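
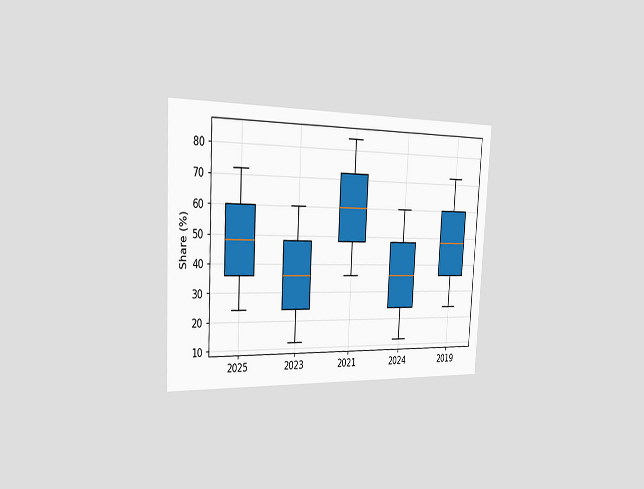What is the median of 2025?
48%

The chart is tilted about 3° clockwise and viewed slightly from the left. The median line in the 2025 box sits at 48%.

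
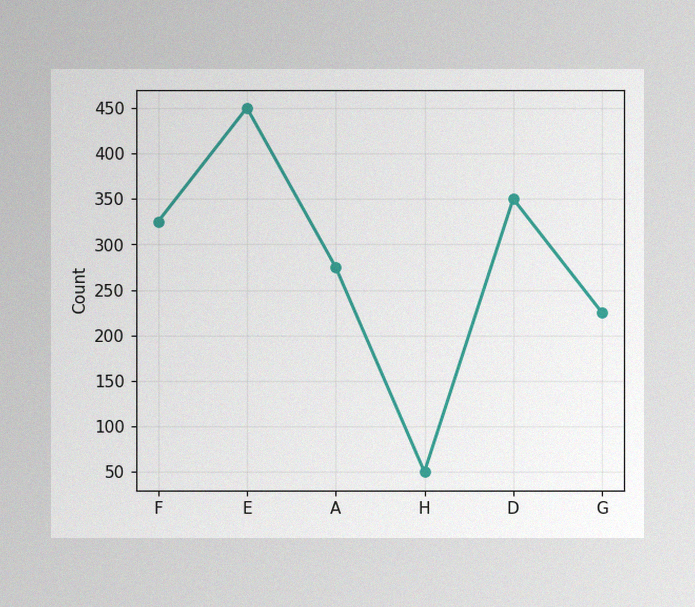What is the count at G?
225

The image has some photo noise and uneven lighting. At G, the line is at 225.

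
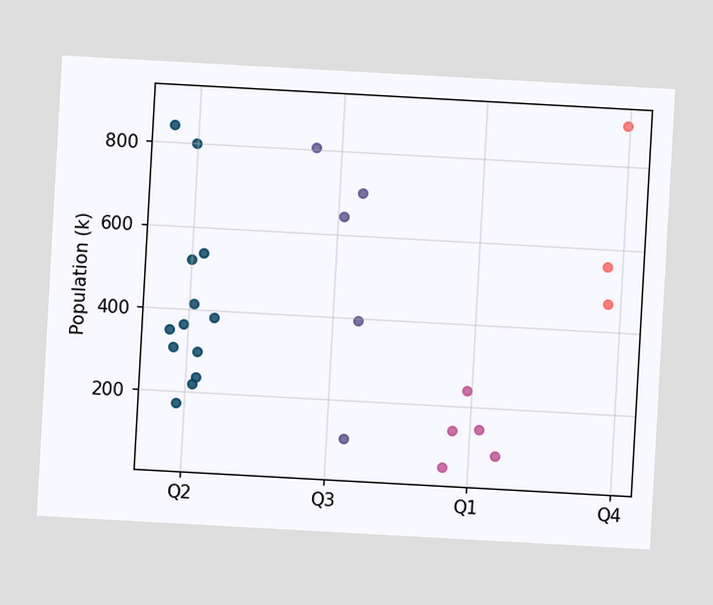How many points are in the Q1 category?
5

The chart is tilted about 3° clockwise. Counting the markers in the Q1 column gives 5.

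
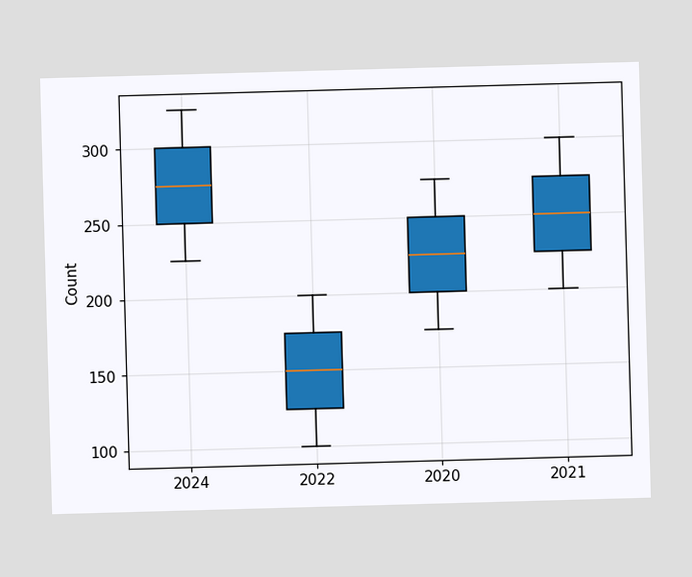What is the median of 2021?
250

The median line in the 2021 box sits at 250.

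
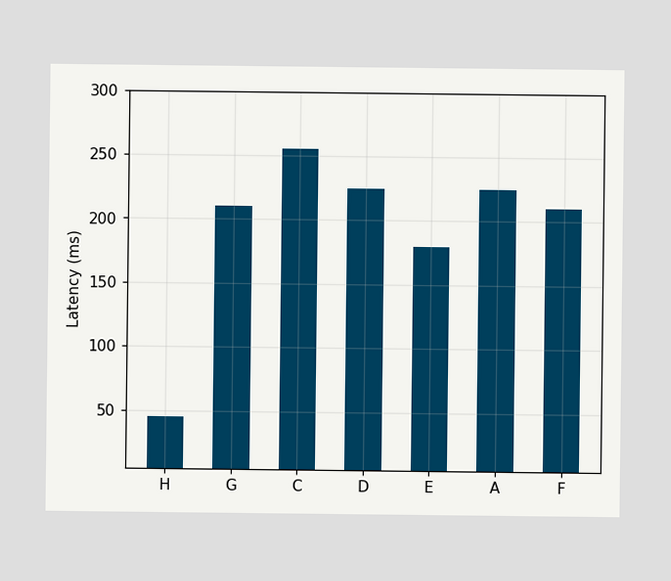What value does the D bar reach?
Reading along the chart's y-axis, the D bar reaches 225ms.

225ms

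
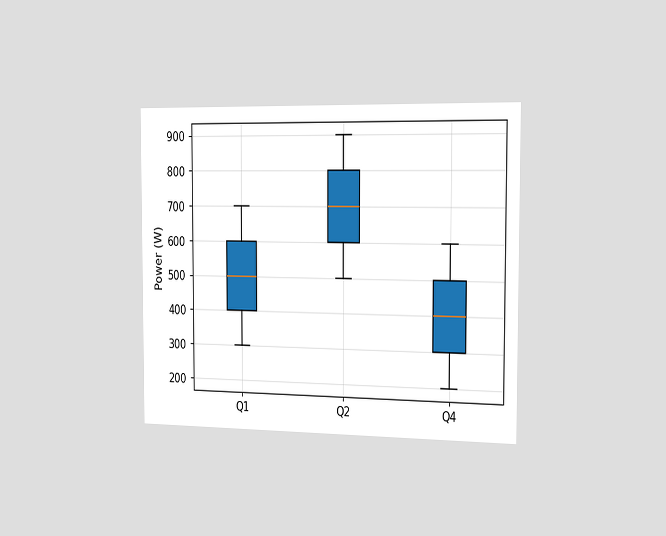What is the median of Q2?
The chart is viewed slightly from the right. The median line in the Q2 box sits at 700W.

700W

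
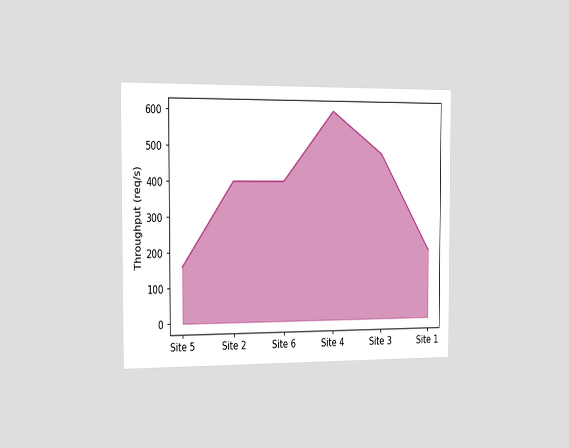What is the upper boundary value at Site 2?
The chart is viewed slightly from the left. At Site 2 the upper boundary is at 400req/s.

400req/s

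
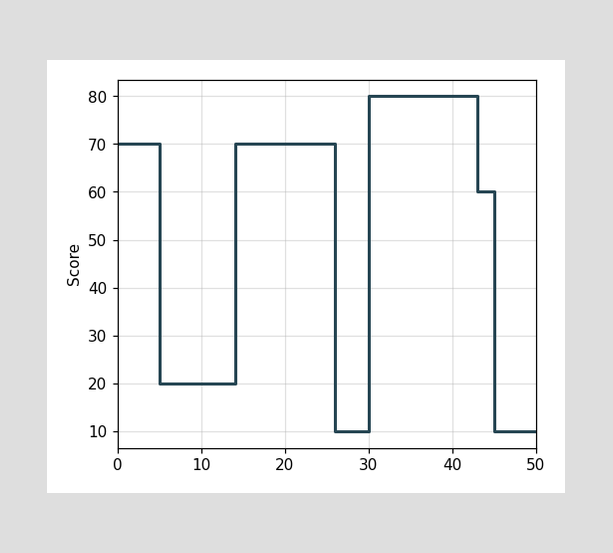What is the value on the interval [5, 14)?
On [5, 14) the step sits at 20.

20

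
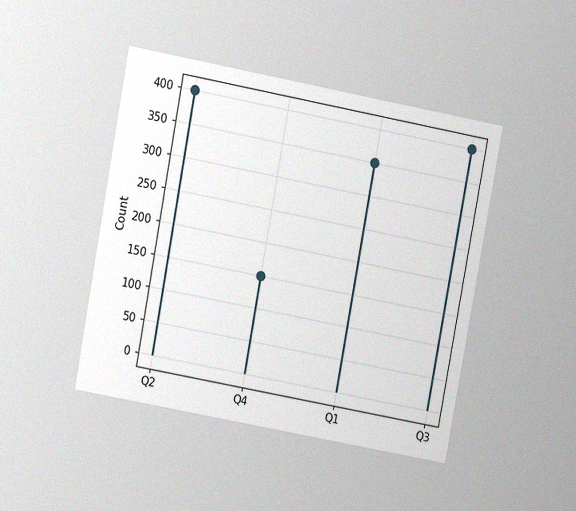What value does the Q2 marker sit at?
The chart is tilted about 11° clockwise and viewed at a slight angle, with some photo noise. The Q2 marker sits at 400.

400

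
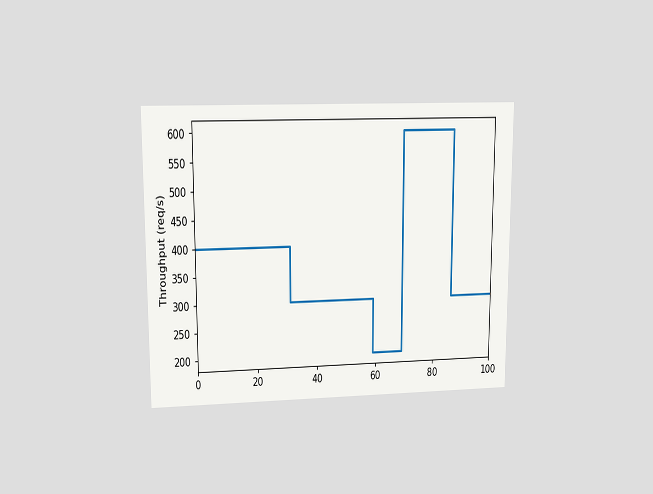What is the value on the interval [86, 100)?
300req/s

The chart is viewed at a slight angle. On [86, 100) the step sits at 300req/s.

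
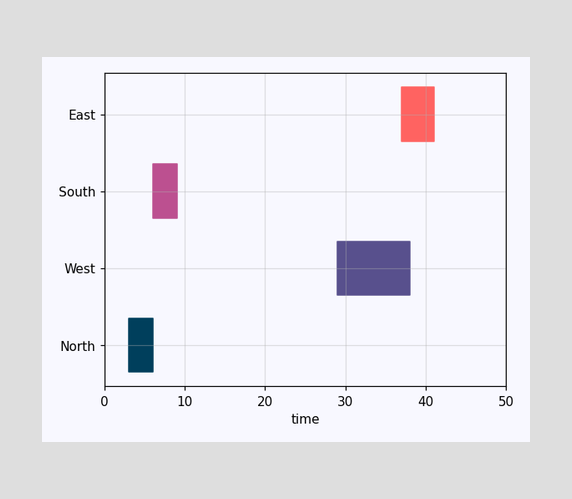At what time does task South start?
The South bar begins at t=6.

6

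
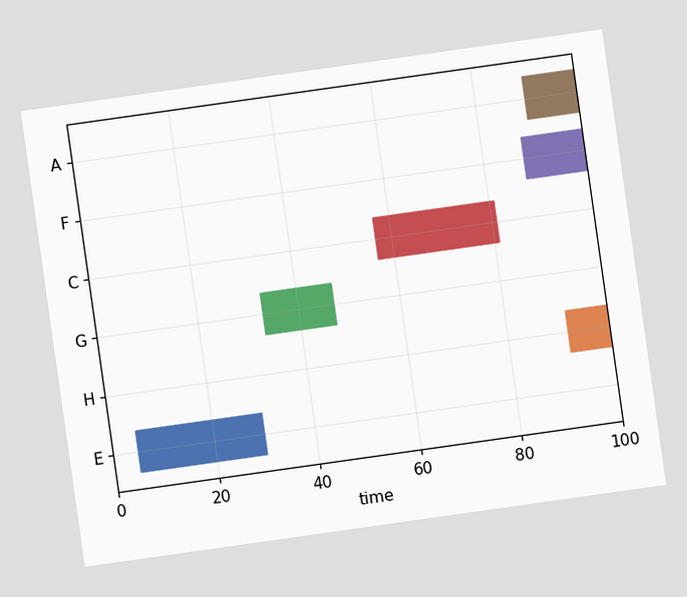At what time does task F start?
88

The chart is tilted about 8° counter-clockwise. The F bar begins at t=88.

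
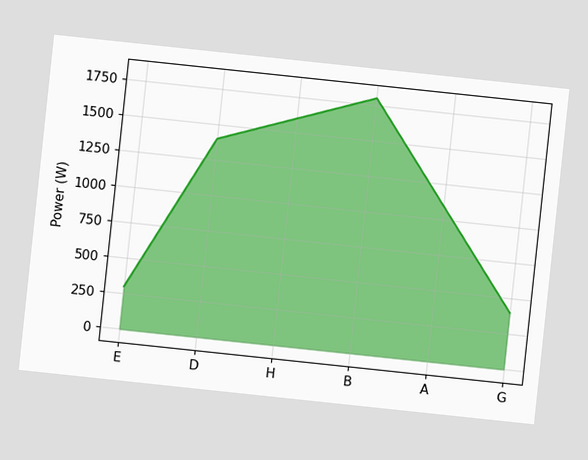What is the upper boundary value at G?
The chart is tilted about 6° clockwise. At G the upper boundary is at 400W.

400W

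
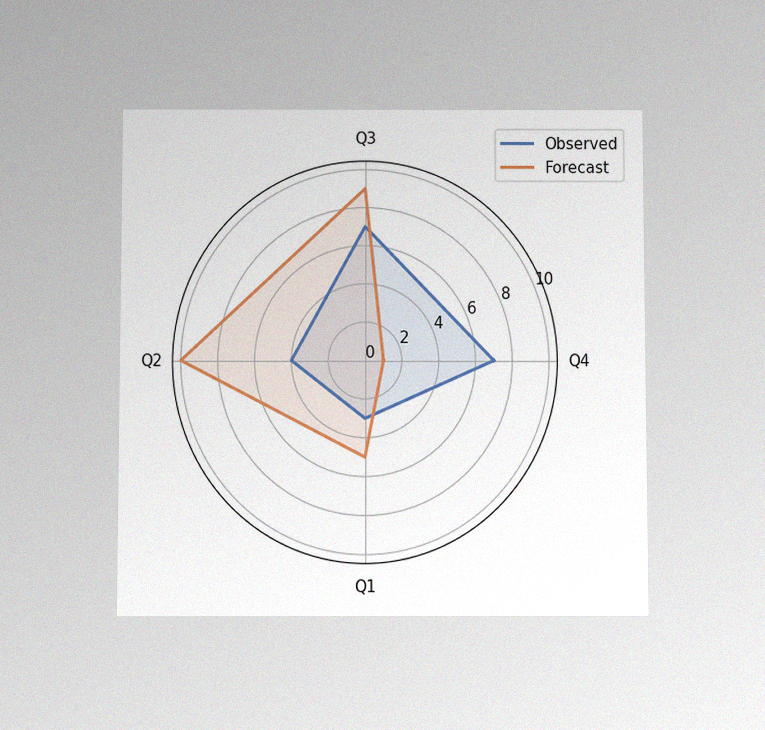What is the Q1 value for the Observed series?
The chart is viewed slightly from below, with some photo noise. On the Q1 axis, Observed reaches 3.

3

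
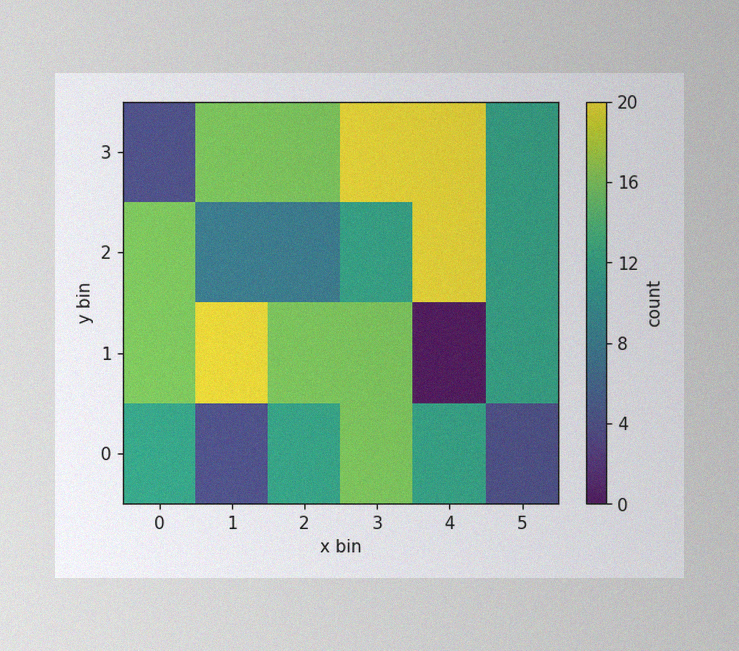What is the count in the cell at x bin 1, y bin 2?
8

The image has some photo noise and uneven lighting. Matching the cell (1, 2) against the colorbar gives 8.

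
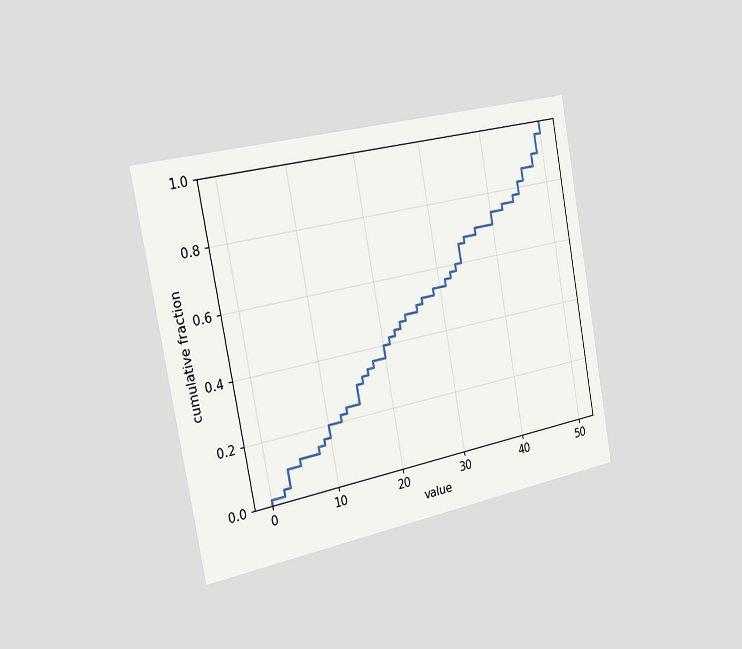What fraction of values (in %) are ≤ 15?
The chart is tilted about 11° counter-clockwise and viewed slightly from the left. At x=15 the ECDF step is at 30%.

30%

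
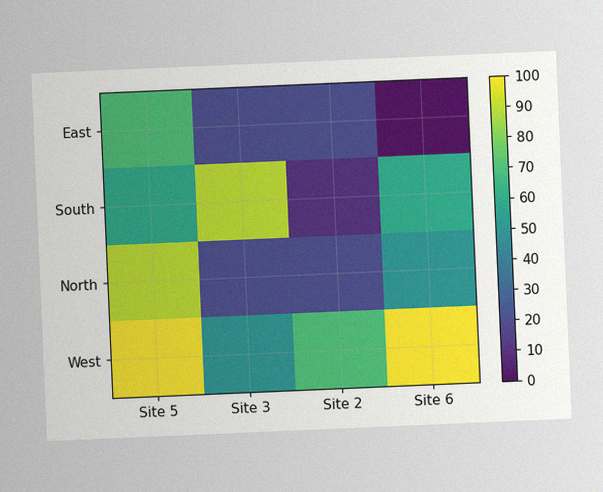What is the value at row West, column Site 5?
100

The chart is tilted about 2° counter-clockwise, with some photo noise. Matching cell (West, Site 5) against the colorbar gives 100.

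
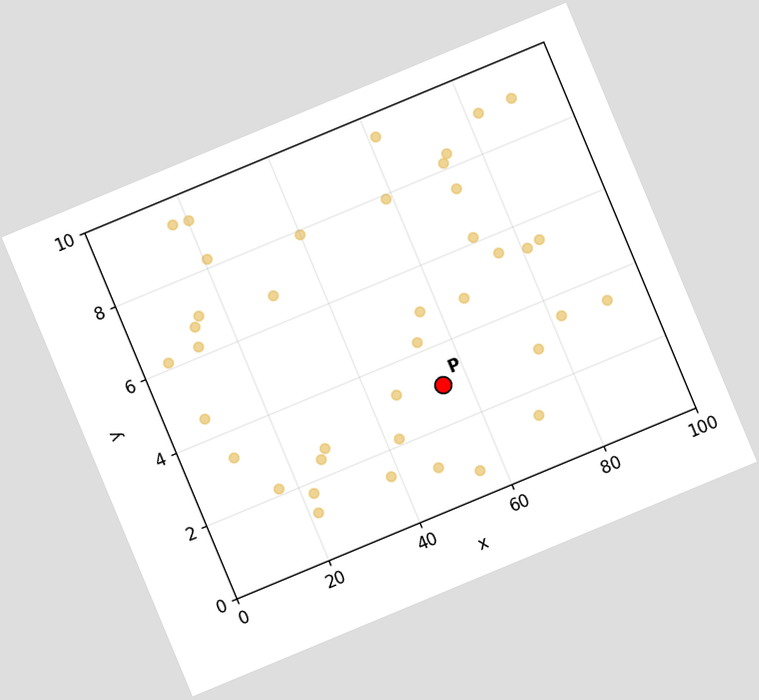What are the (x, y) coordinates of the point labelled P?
(55, 3)

The chart is tilted about 23° counter-clockwise. Following the gridlines from P to each axis, P sits at (55, 3).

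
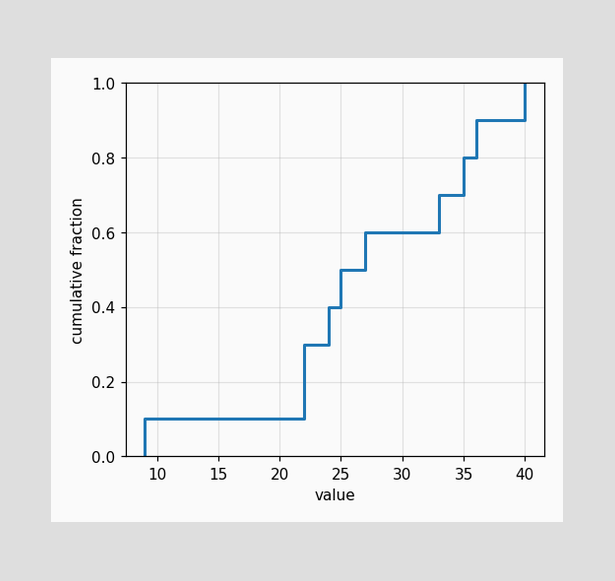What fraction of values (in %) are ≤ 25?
50%

At x=25 the ECDF step is at 50%.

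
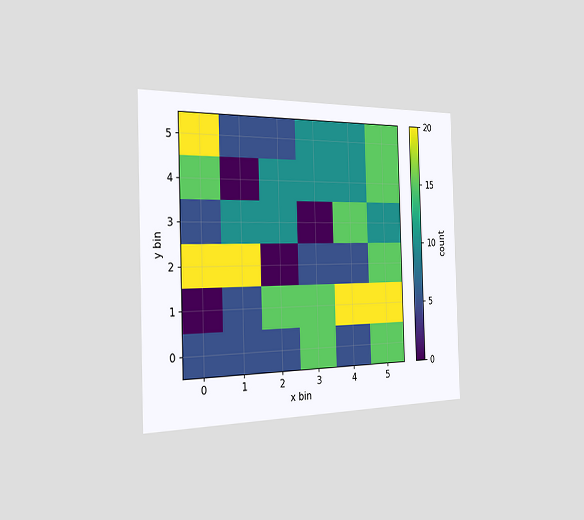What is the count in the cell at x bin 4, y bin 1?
The chart is viewed slightly from the left. Matching the cell (4, 1) against the colorbar gives 20.

20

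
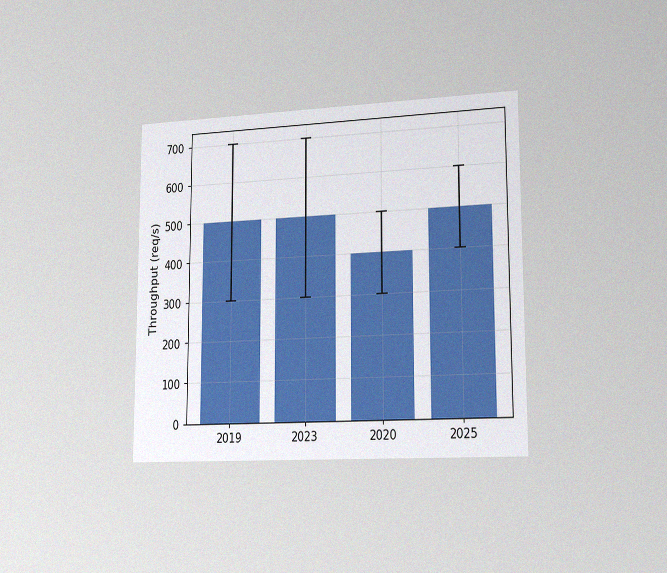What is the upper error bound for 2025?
The chart is viewed slightly from the right, with some photo noise. The 2025 bar's upper whisker reaches 600req/s.

600req/s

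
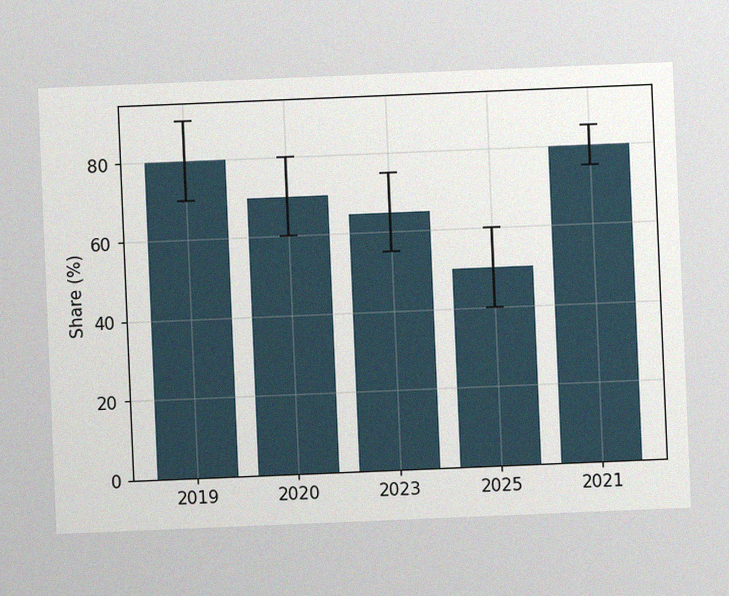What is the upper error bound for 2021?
The chart is tilted about 2° counter-clockwise, with some photo noise. The 2021 bar's upper whisker reaches 85%.

85%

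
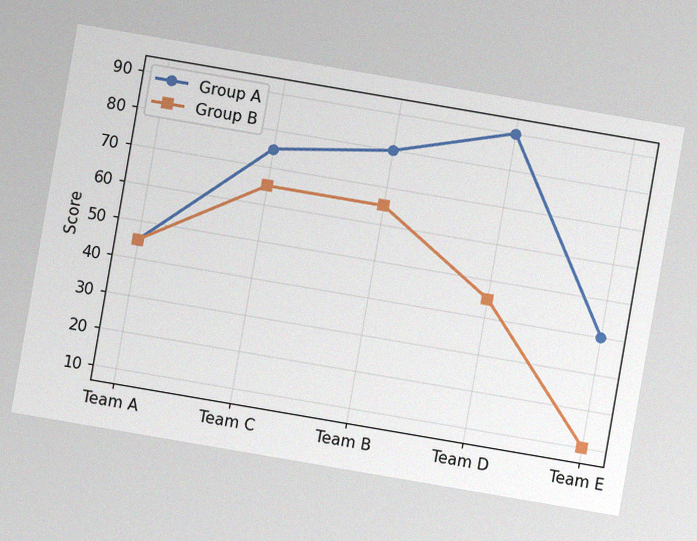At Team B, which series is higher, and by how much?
The chart is tilted about 10° clockwise, with some photo noise. At Team B, Group A sits above the other line by 15.

Group A, by 15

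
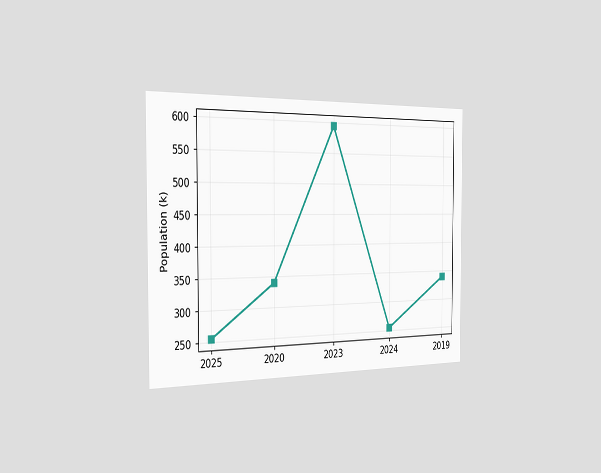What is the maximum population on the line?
595k

The chart is viewed slightly from the left. The highest point is at 2023, and reading across to the y-axis gives 595k.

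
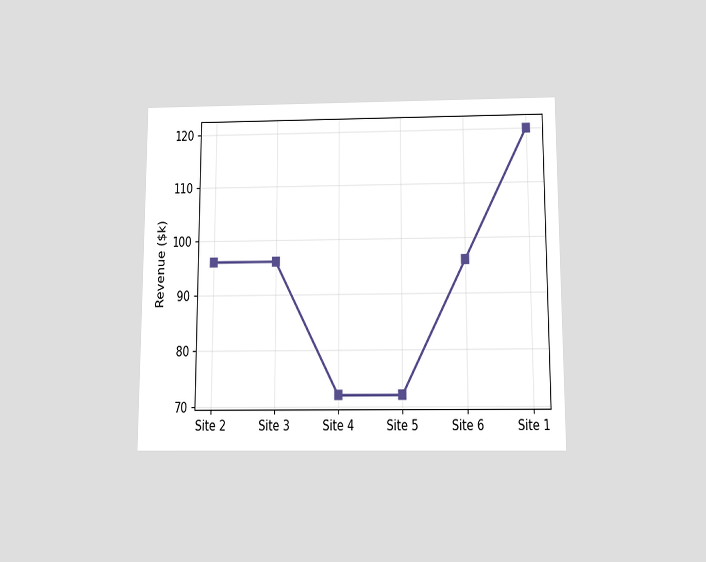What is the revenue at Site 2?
The chart is viewed slightly from below. At Site 2, the line is at $96k.

$96k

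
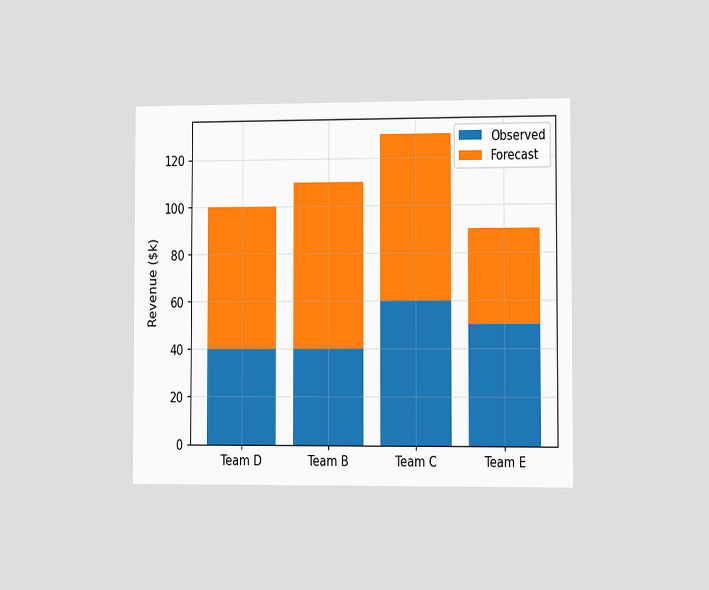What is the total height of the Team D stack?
$100k

The chart is viewed slightly from the right. The Team D stack's top reaches $100k on the y-axis.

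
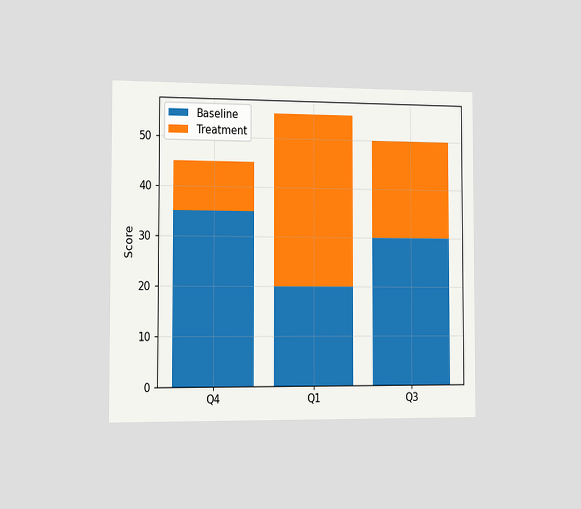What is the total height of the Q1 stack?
The chart is viewed slightly from the left. The Q1 stack's top reaches 55 on the y-axis.

55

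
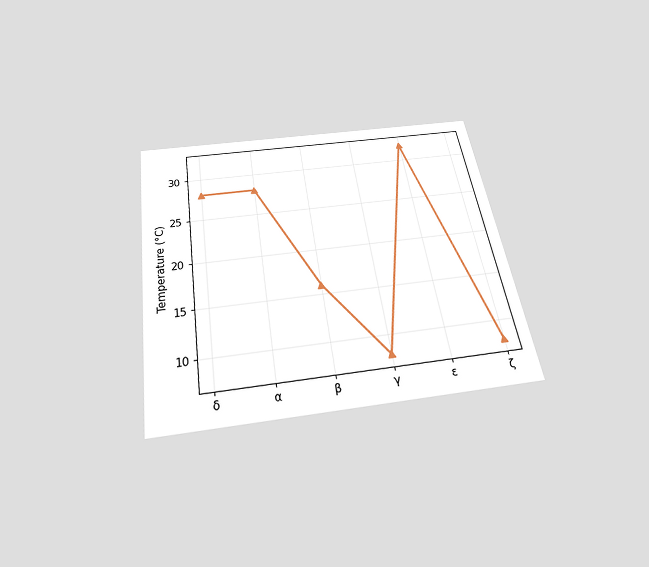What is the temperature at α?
The chart is tilted about 9° counter-clockwise and viewed slightly from below. At α, the line is at 28°C.

28°C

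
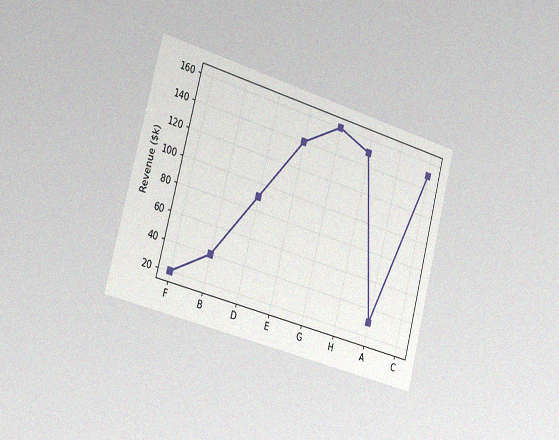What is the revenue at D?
The chart is tilted about 15° clockwise and viewed slightly from the left, with some photo noise. At D, the line is at $90k.

$90k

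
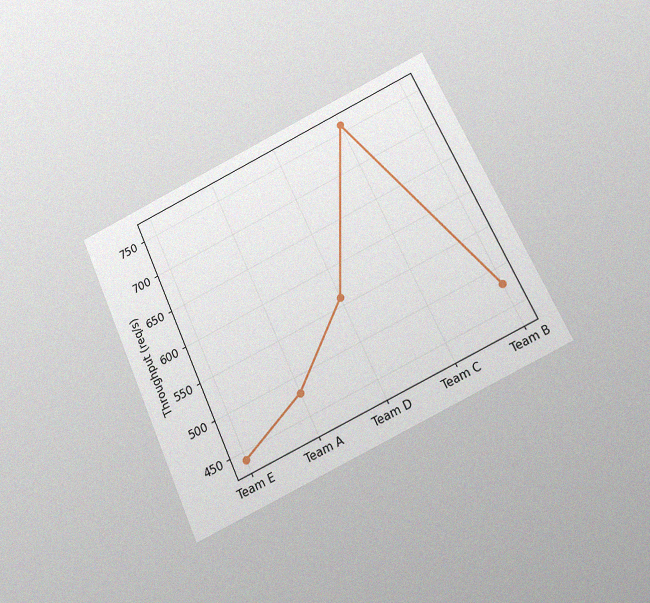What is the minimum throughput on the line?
440req/s

The chart is tilted about 25° counter-clockwise and viewed slightly from below, with some photo noise. The lowest point is at Team E, and reading across to the y-axis gives 440req/s.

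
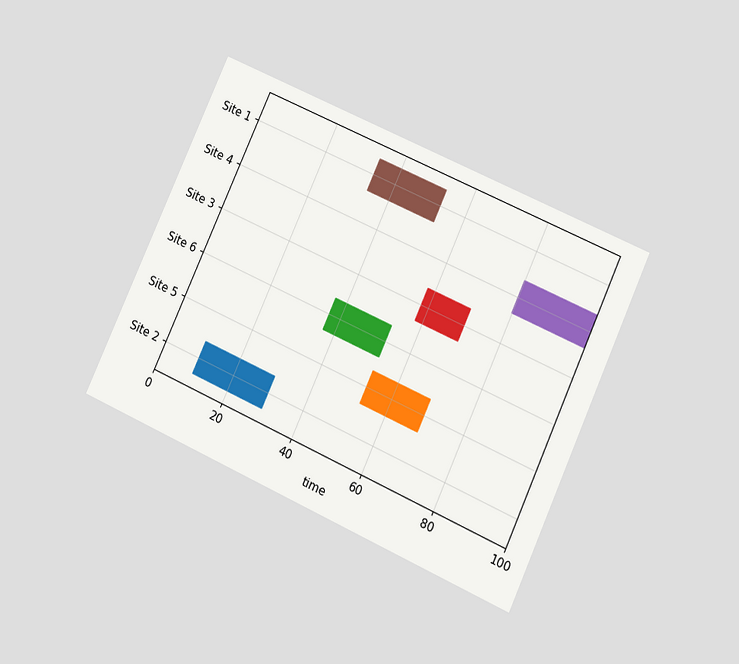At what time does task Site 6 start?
37

The chart is tilted about 24° clockwise and viewed at a slight angle. The Site 6 bar begins at t=37.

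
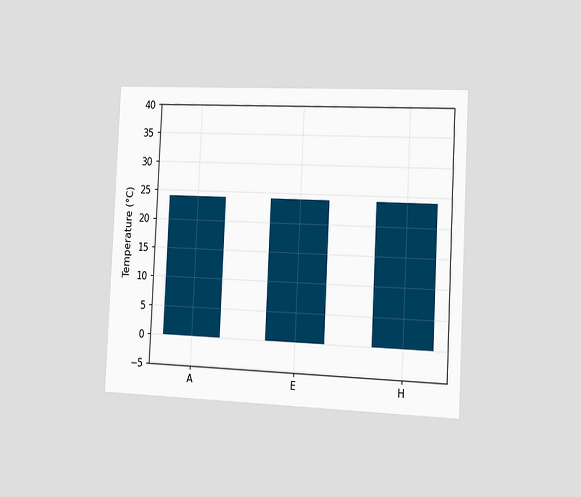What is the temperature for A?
The chart is tilted about 3° clockwise and viewed slightly from the right. Reading along the chart's y-axis, the A bar reaches 24°C.

24°C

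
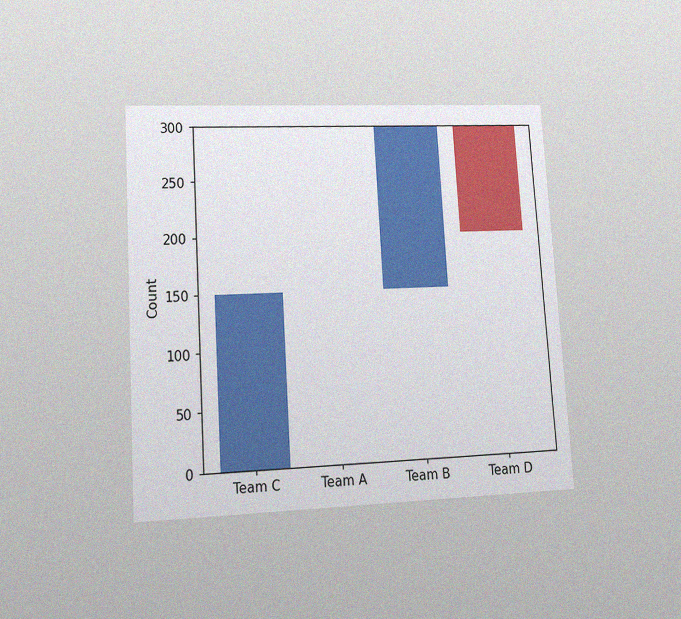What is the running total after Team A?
150

The chart is tilted about 4° counter-clockwise and viewed at a slight angle, with some photo noise. After Team A the running total reaches 150.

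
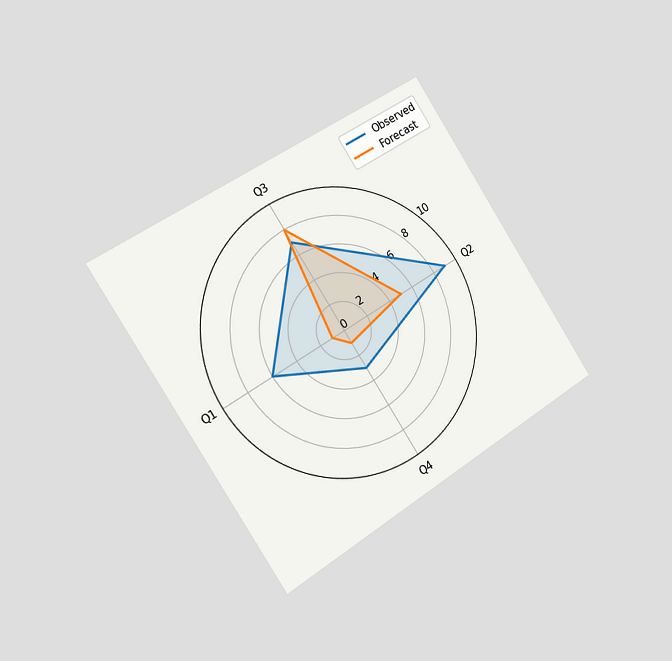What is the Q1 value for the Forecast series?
The chart is tilted about 33° counter-clockwise and viewed slightly from the left. On the Q1 axis, Forecast reaches 1.

1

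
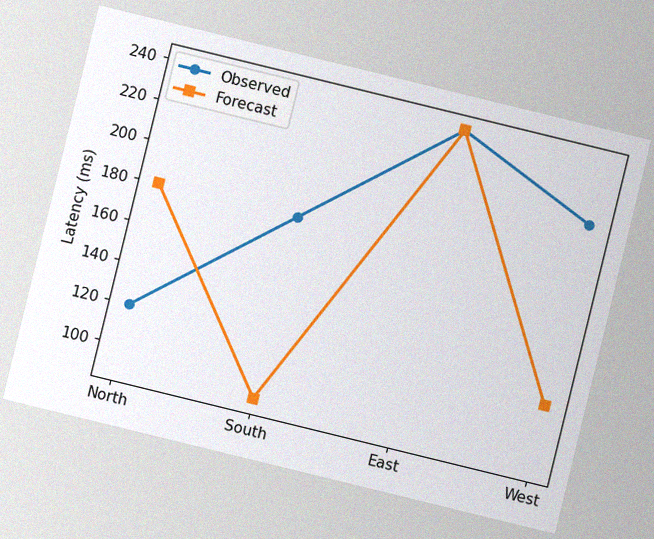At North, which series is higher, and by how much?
The chart is tilted about 14° clockwise, with some photo noise. At North, Forecast sits above the other line by 60ms.

Forecast, by 60ms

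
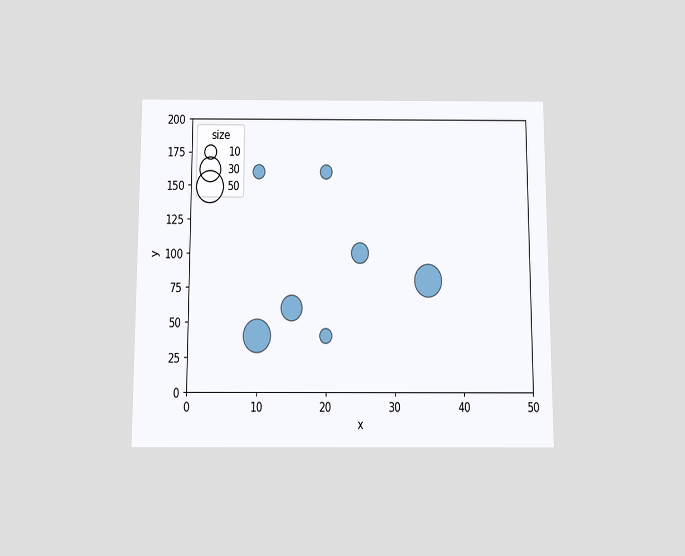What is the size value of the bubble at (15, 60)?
The chart is viewed slightly from below. Matching the bubble at (15, 60) against the size legend gives 30.

30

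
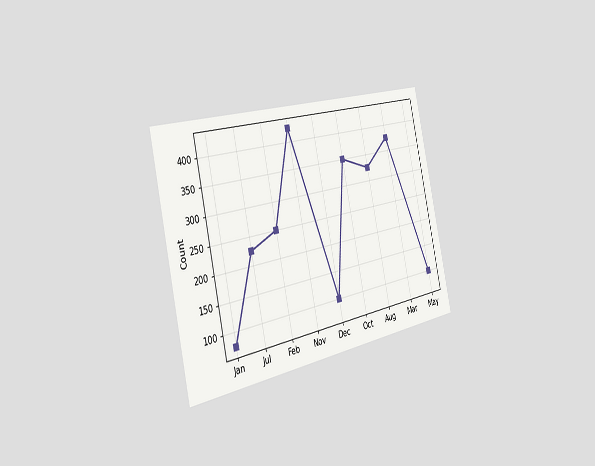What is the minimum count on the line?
75

The chart is tilted about 13° counter-clockwise and viewed slightly from the left. The lowest point is at Jan, and reading across to the y-axis gives 75.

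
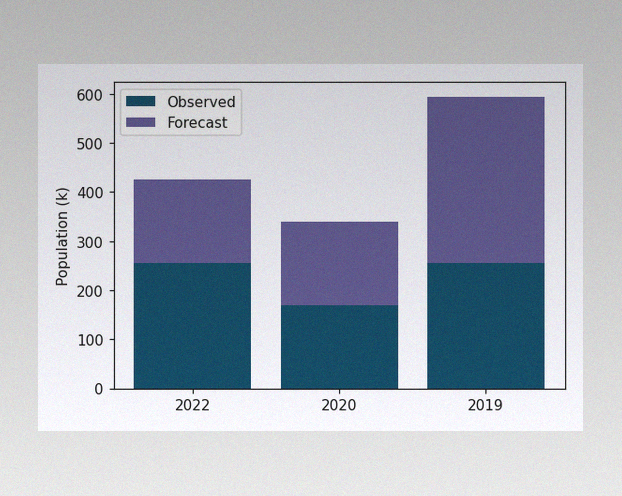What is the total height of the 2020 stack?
340k

The image has some photo noise and uneven lighting. The 2020 stack's top reaches 340k on the y-axis.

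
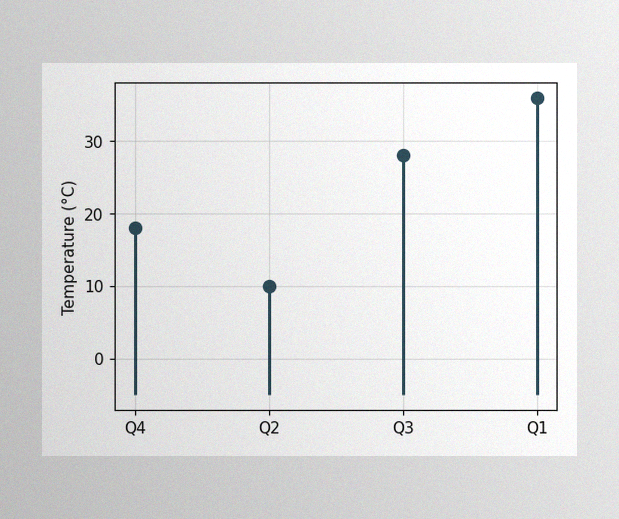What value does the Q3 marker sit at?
The image has some photo noise and uneven lighting. The Q3 marker sits at 28°C.

28°C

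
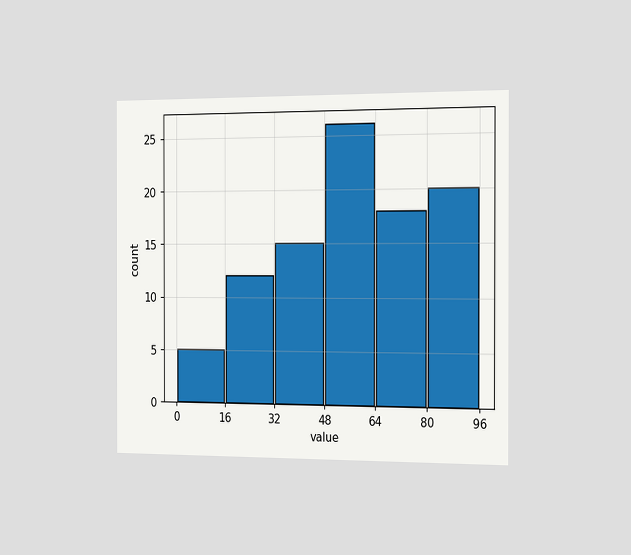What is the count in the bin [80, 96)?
20

The chart is viewed slightly from the right. The [80, 96) bin has height 20.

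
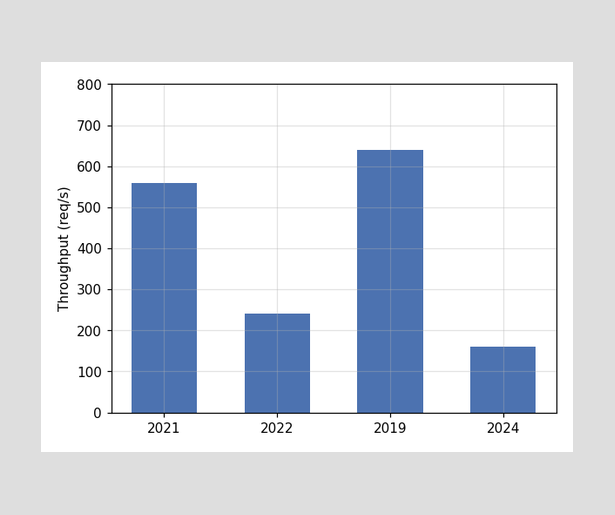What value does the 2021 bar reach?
560req/s

Reading along the chart's y-axis, the 2021 bar reaches 560req/s.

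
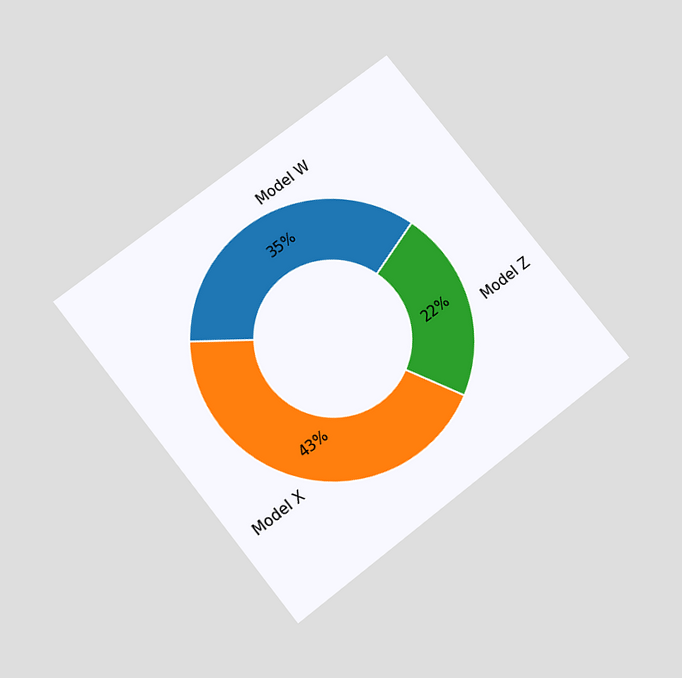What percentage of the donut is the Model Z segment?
The chart is tilted about 38° counter-clockwise and viewed slightly from below. The Model Z segment takes up 22% of the ring.

22%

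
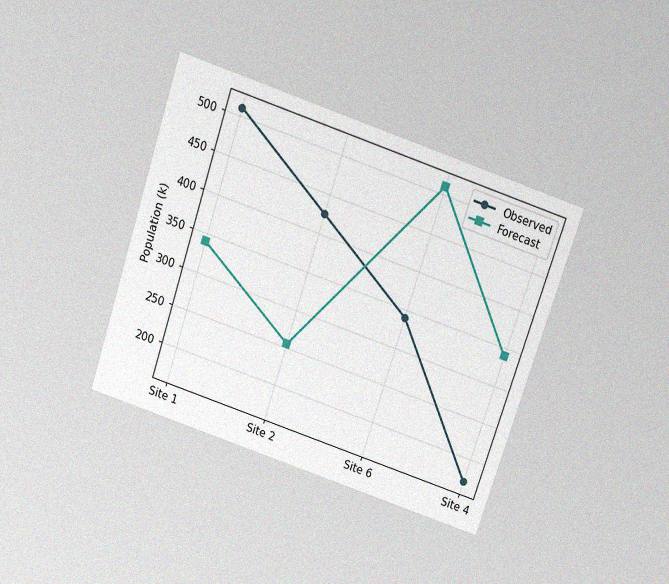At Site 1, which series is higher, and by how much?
Observed, by 170k

The chart is tilted about 18° clockwise and viewed slightly from above, with some photo noise. At Site 1, Observed sits above the other line by 170k.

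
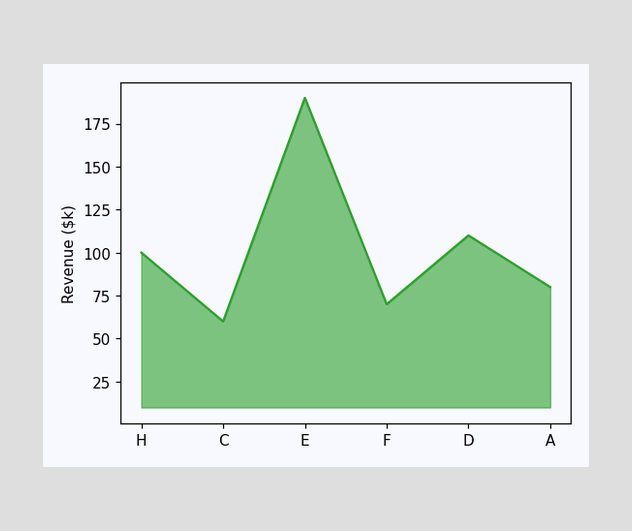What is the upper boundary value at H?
At H the upper boundary is at $100k.

$100k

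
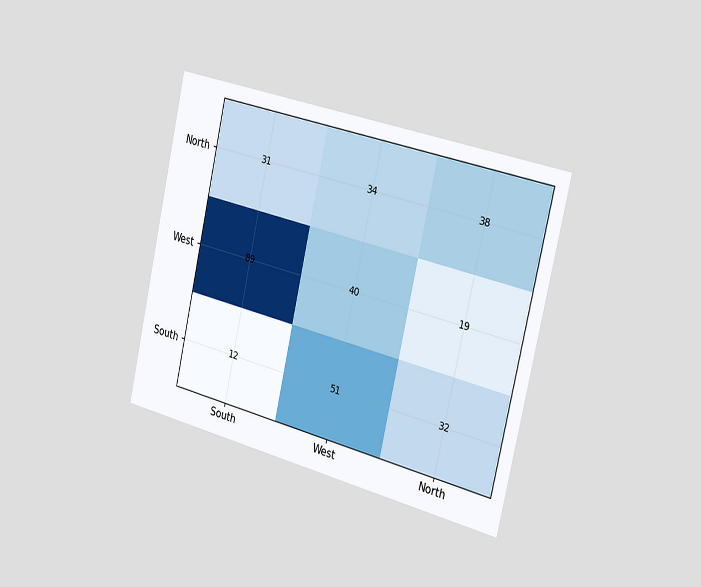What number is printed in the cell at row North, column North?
The chart is tilted about 13° clockwise and viewed slightly from the right. The (North, North) cell reads 38.

38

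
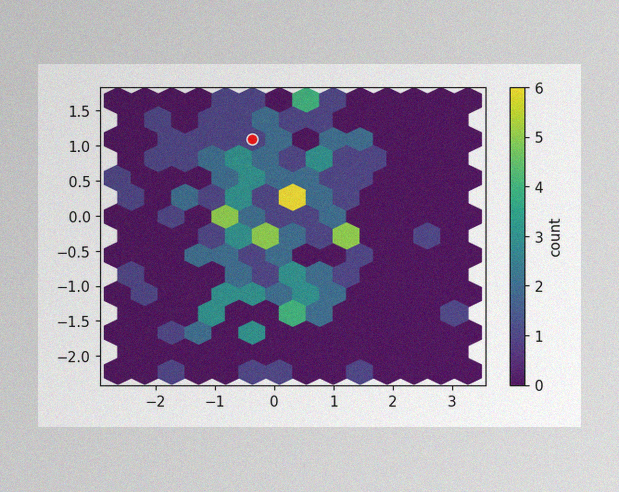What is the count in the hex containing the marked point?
The image has some photo noise and uneven lighting. The marked hex reads 1 on the colorbar.

1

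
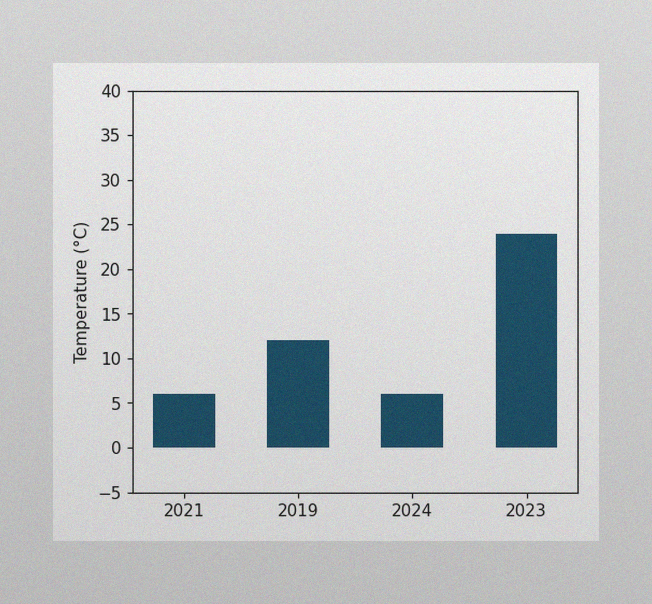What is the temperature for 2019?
12°C

The image has some photo noise and uneven lighting. Reading along the chart's y-axis, the 2019 bar reaches 12°C.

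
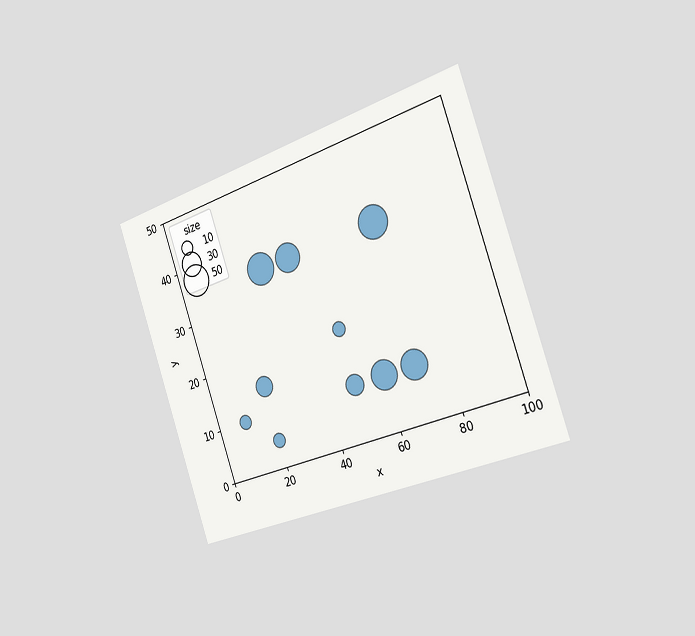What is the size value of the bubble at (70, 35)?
The chart is tilted about 19° counter-clockwise and viewed slightly from the right. Matching the bubble at (70, 35) against the size legend gives 50.

50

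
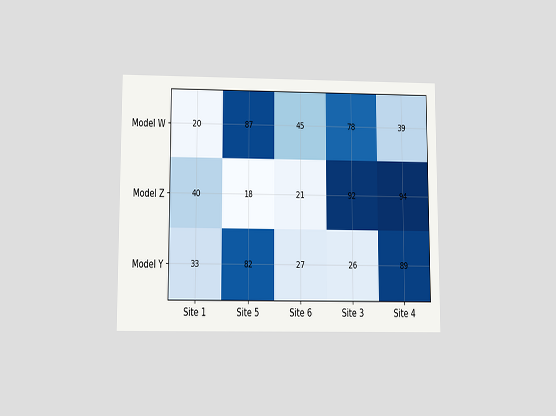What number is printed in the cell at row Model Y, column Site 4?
89

The chart is viewed slightly from below. The (Model Y, Site 4) cell reads 89.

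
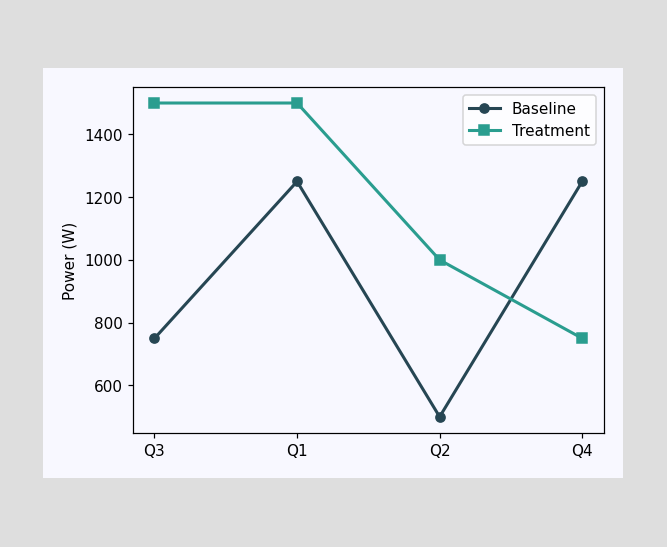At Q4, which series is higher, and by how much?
Baseline, by 500W

At Q4, Baseline sits above the other line by 500W.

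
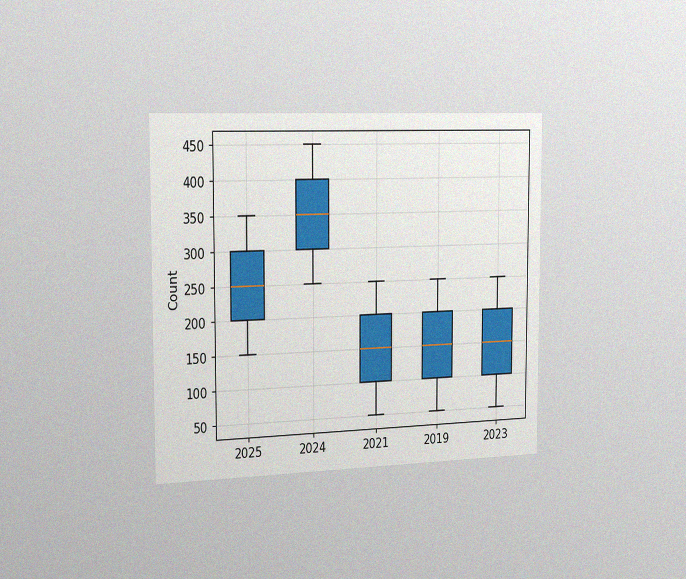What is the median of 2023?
150

The chart is viewed slightly from the left, with some photo noise. The median line in the 2023 box sits at 150.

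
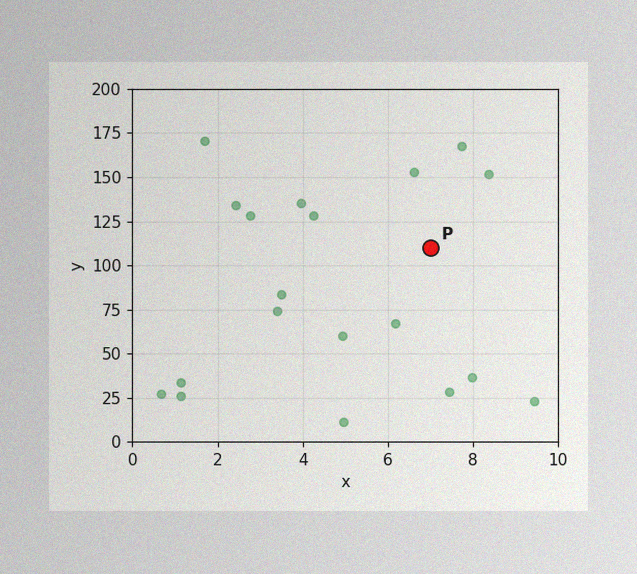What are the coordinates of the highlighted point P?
(7, 110)

The image has some photo noise and uneven lighting. Following the gridlines from P to each axis, P sits at (7, 110).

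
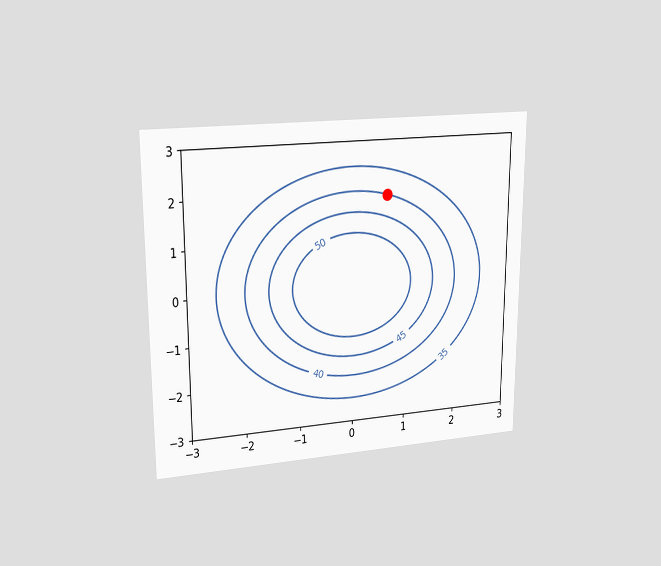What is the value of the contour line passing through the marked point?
The chart is viewed at a slight angle. The marked point sits on the contour labelled 40.

40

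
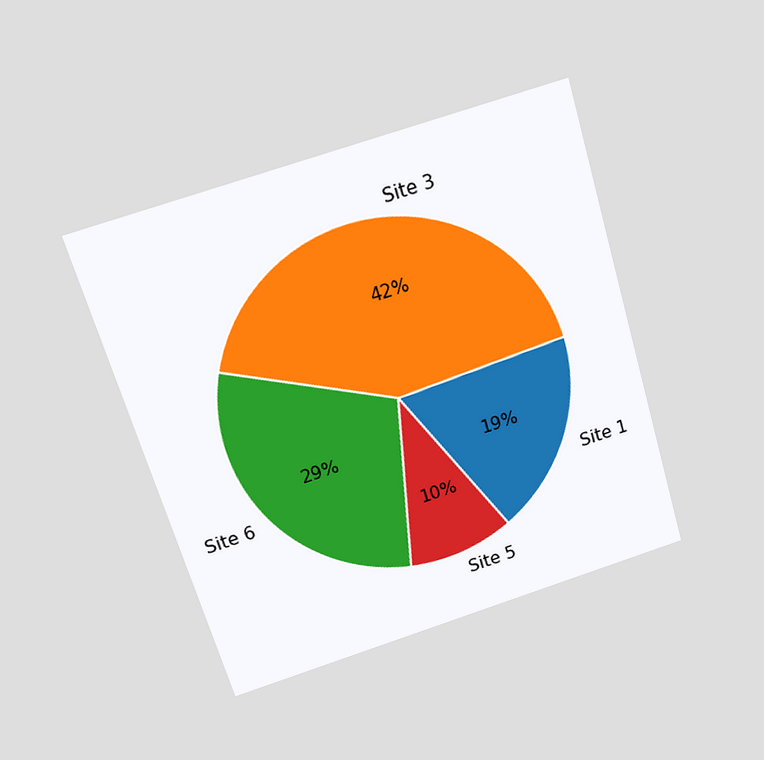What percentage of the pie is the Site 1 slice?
The chart is tilted about 17° counter-clockwise and viewed slightly from above. The Site 1 slice takes up 19% of the pie.

19%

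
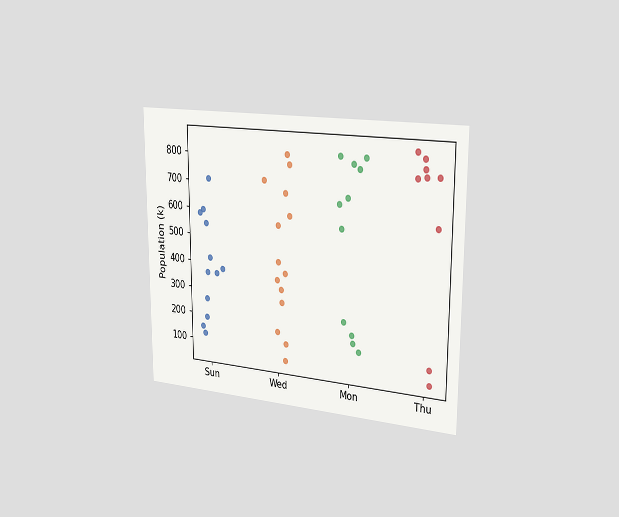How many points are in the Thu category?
The chart is viewed slightly from the right. Counting the markers in the Thu column gives 9.

9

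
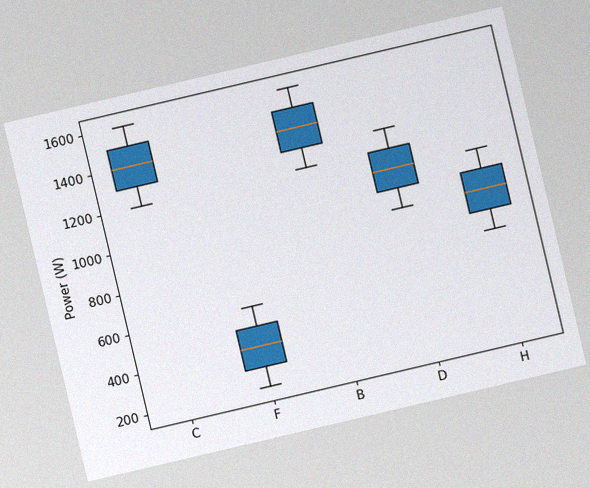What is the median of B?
1400W

The chart is tilted about 13° counter-clockwise, with some photo noise. The median line in the B box sits at 1400W.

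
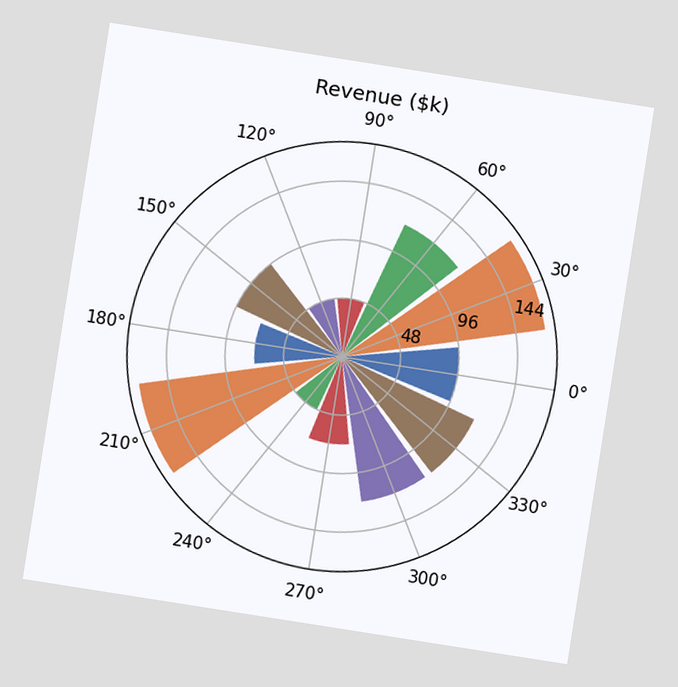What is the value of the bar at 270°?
$72k

The chart is tilted about 9° clockwise. The bar at 270° reaches $72k on the radial axis.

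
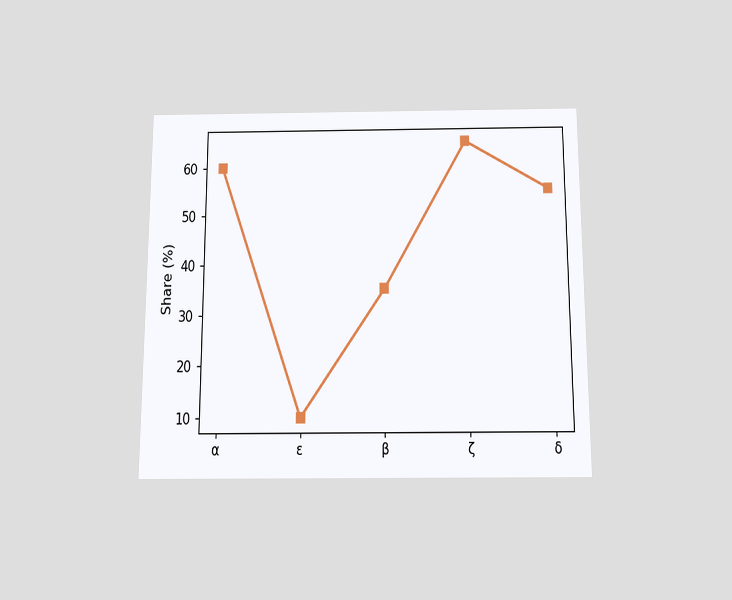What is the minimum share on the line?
10%

The chart is viewed slightly from below. The lowest point is at ε, and reading across to the y-axis gives 10%.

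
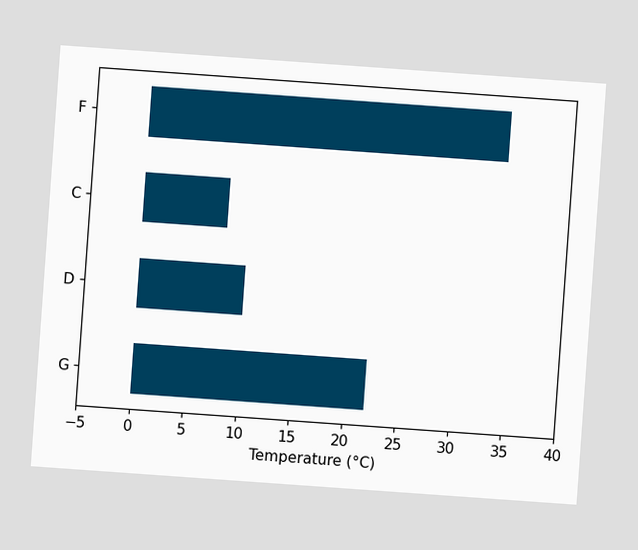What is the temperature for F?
The chart is tilted about 4° clockwise. Reading along the chart's x-axis, the F bar reaches 34°C.

34°C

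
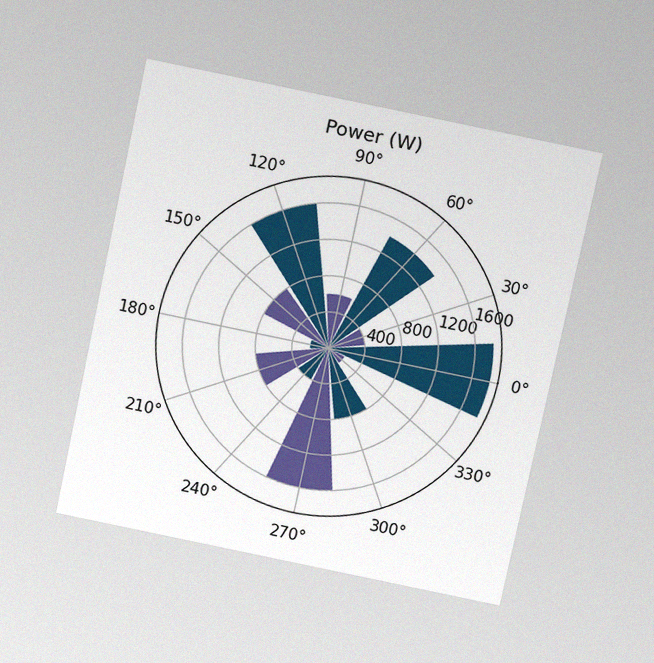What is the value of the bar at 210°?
The chart is tilted about 12° clockwise and viewed slightly from above, with some photo noise. The bar at 210° reaches 800W on the radial axis.

800W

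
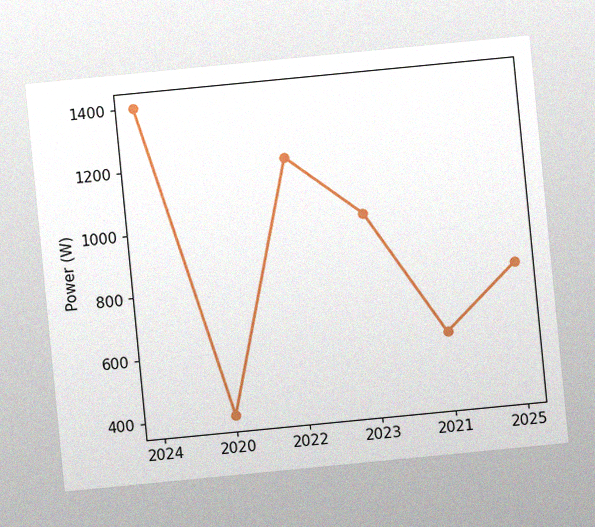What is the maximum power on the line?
The chart is tilted about 6° counter-clockwise, with some photo noise. The highest point is at 2024, and reading across to the y-axis gives 1400W.

1400W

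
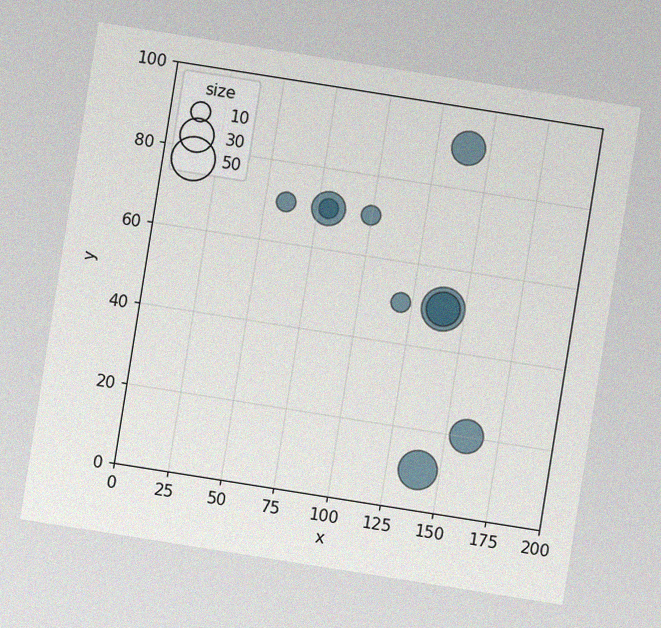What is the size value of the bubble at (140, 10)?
The chart is tilted about 9° clockwise, with some photo noise. Matching the bubble at (140, 10) against the size legend gives 40.

40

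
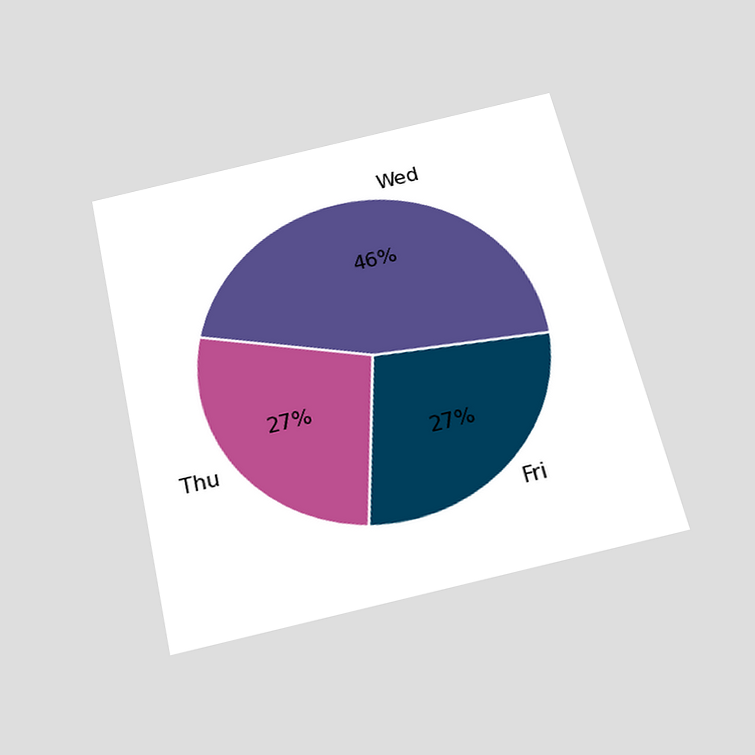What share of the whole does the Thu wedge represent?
27%

The chart is tilted about 13° counter-clockwise and viewed slightly from below. The Thu slice takes up 27% of the pie.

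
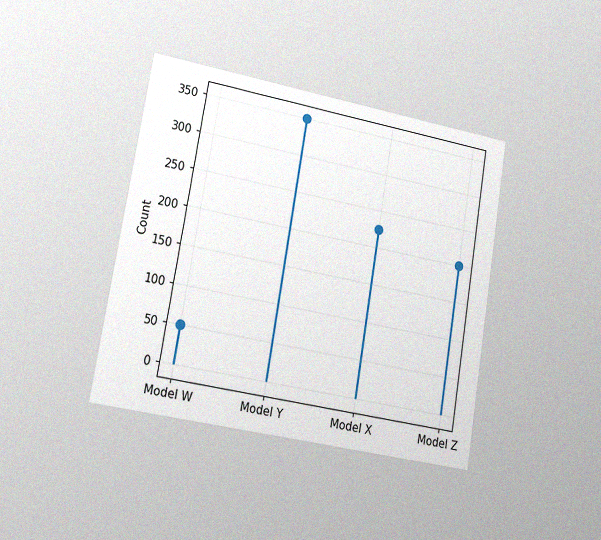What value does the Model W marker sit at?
The chart is tilted about 10° clockwise and viewed slightly from the left, with some photo noise. The Model W marker sits at 50.

50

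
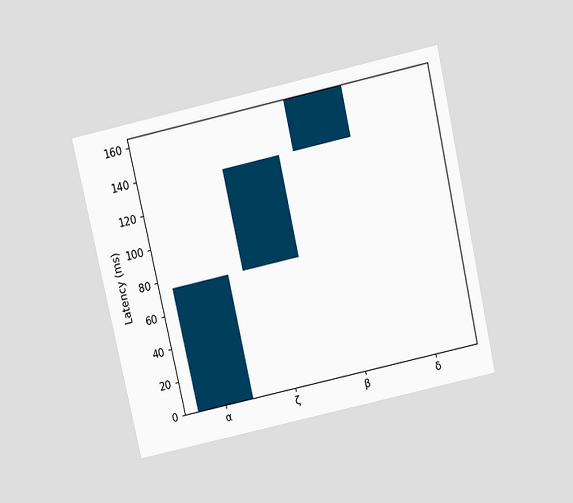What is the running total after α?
The chart is tilted about 13° counter-clockwise and viewed slightly from above. After α the running total reaches 75ms.

75ms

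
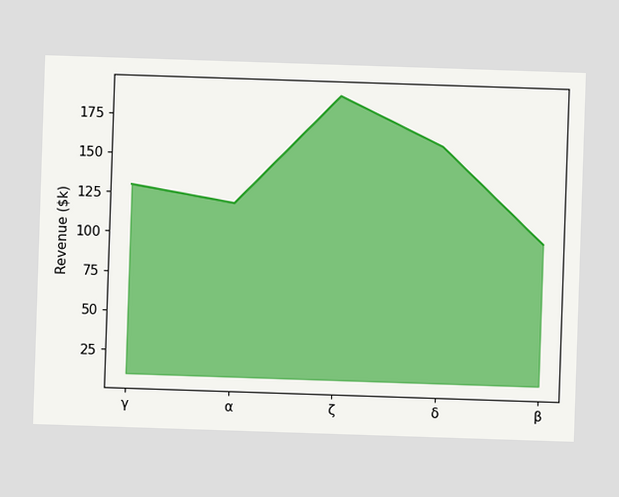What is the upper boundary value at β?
At β the upper boundary is at $100k.

$100k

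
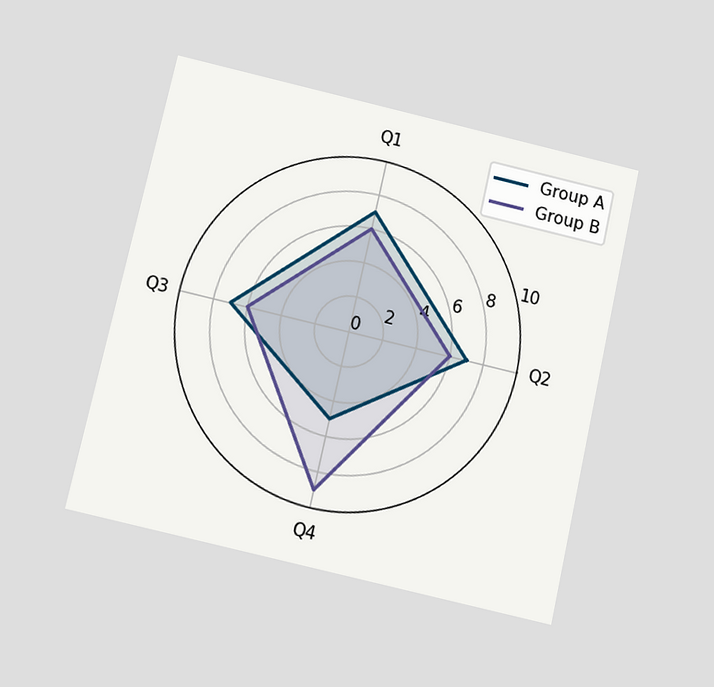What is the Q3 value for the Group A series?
7

The chart is tilted about 13° clockwise and viewed slightly from below. On the Q3 axis, Group A reaches 7.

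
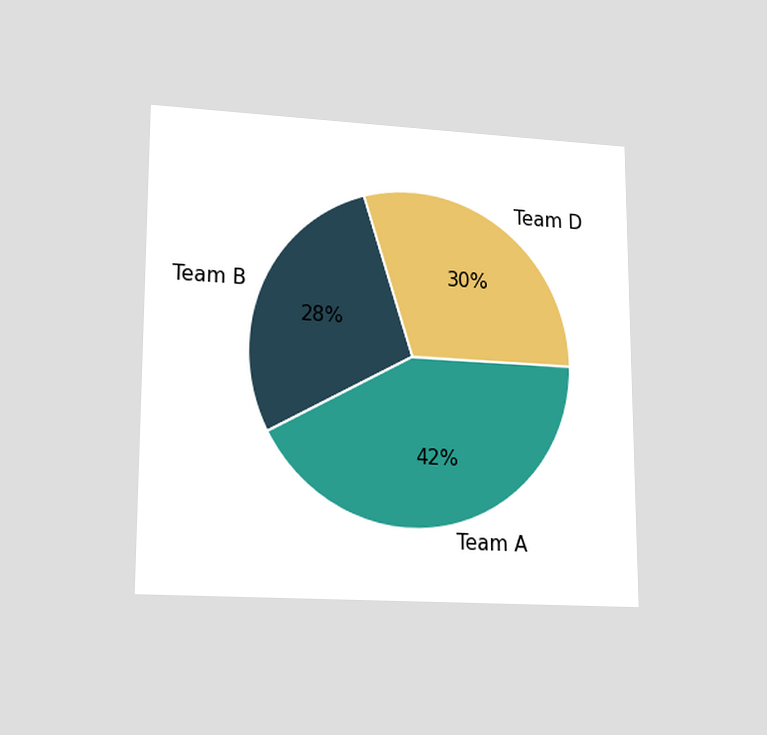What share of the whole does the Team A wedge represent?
42%

The chart is viewed at a slight angle. The Team A slice takes up 42% of the pie.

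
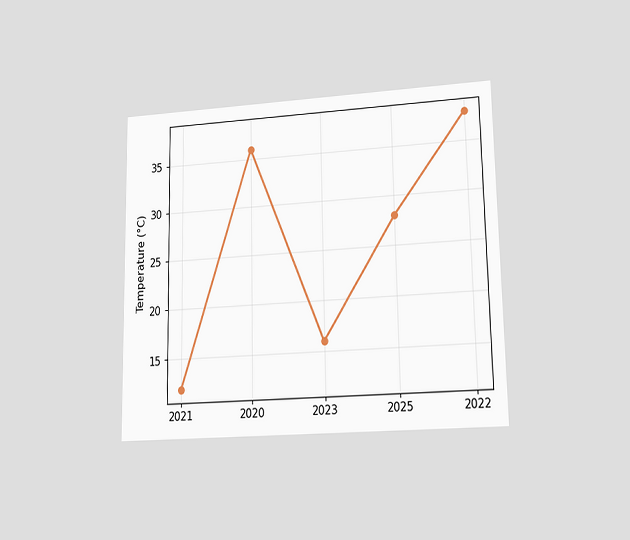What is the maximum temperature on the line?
The chart is viewed at a slight angle. The highest point is at 2022, and reading across to the y-axis gives 38°C.

38°C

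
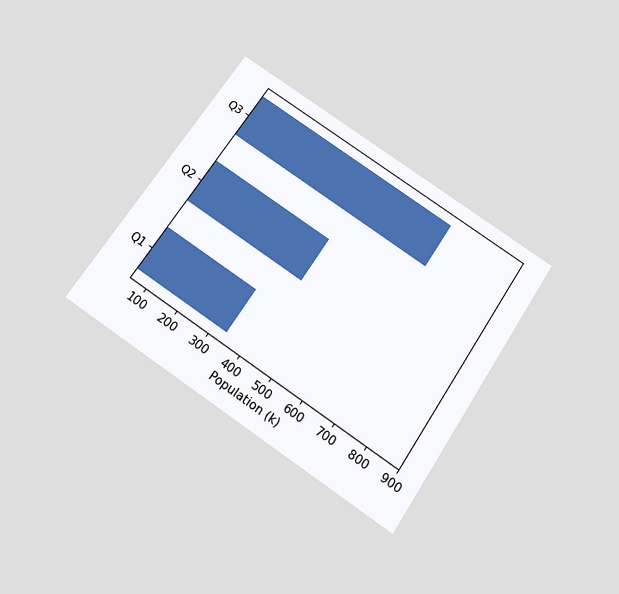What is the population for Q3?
680k

The chart is tilted about 34° clockwise and viewed slightly from below. Reading along the chart's x-axis, the Q3 bar reaches 680k.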